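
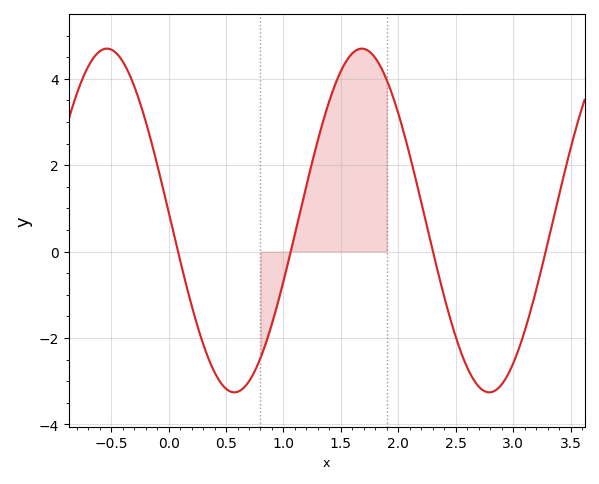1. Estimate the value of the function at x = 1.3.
2.6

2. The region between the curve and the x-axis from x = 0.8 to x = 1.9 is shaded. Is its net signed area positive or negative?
positive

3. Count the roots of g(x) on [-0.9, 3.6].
4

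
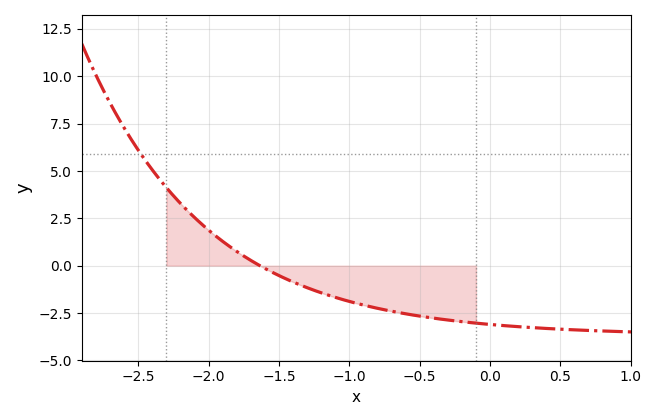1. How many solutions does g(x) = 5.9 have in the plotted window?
1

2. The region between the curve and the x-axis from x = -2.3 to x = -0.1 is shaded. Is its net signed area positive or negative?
negative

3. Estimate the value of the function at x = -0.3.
-2.87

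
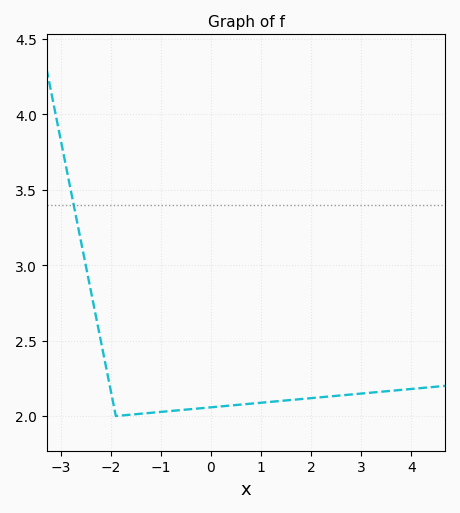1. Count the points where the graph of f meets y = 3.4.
1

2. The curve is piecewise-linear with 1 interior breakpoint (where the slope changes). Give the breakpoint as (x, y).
(-1.9, 2)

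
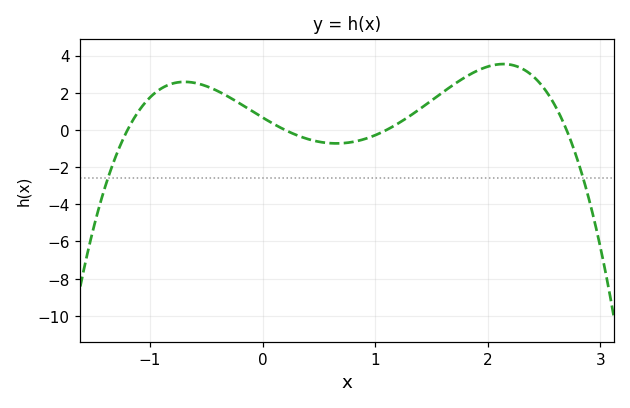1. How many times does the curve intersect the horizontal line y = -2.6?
2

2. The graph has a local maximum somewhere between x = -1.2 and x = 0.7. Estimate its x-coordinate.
-0.7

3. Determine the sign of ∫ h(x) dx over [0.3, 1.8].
positive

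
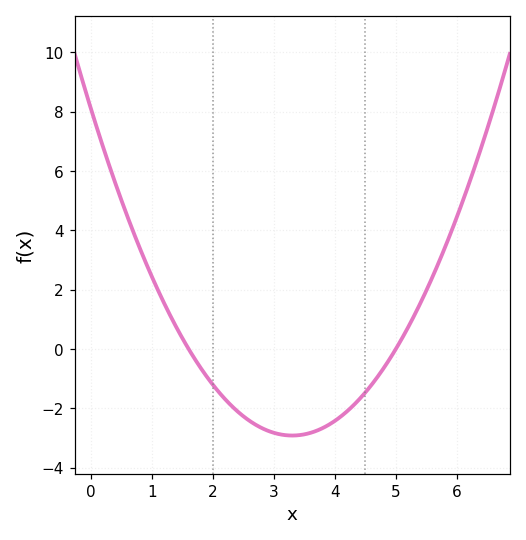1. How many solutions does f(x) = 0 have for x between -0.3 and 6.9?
2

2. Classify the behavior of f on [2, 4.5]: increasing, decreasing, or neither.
neither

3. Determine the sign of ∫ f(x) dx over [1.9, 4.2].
negative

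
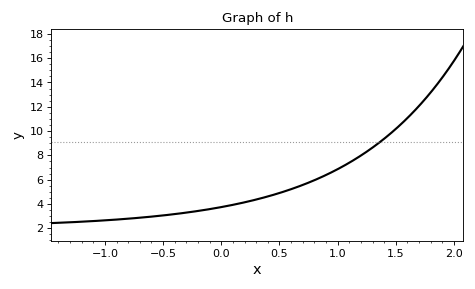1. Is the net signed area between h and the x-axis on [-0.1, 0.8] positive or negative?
positive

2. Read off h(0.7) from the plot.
5.6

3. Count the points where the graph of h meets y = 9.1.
1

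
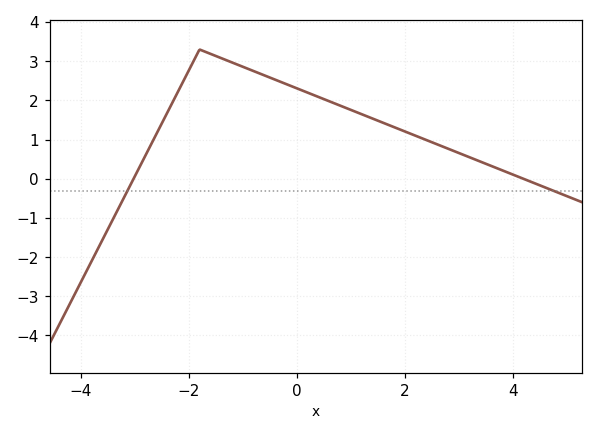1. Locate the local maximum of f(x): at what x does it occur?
-1.8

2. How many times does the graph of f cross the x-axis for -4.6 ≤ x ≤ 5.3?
2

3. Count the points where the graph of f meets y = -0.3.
2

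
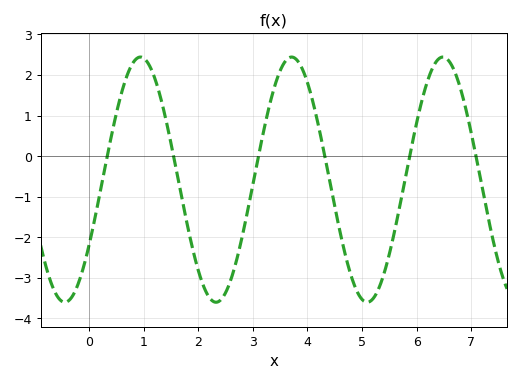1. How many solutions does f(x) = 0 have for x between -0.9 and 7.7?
6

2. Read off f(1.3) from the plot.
1.5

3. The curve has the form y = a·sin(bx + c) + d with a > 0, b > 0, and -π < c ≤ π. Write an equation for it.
y = 3.02sin(2.3x - 0.57) - 0.58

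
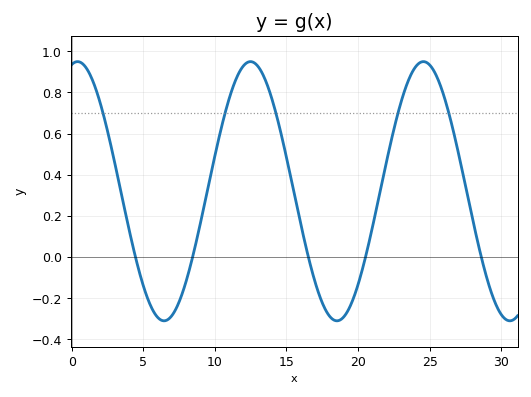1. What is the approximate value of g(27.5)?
0.34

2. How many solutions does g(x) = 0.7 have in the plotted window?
5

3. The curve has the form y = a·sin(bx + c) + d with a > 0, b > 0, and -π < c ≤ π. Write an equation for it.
y = 0.63sin(0.52x + 1.4) + 0.32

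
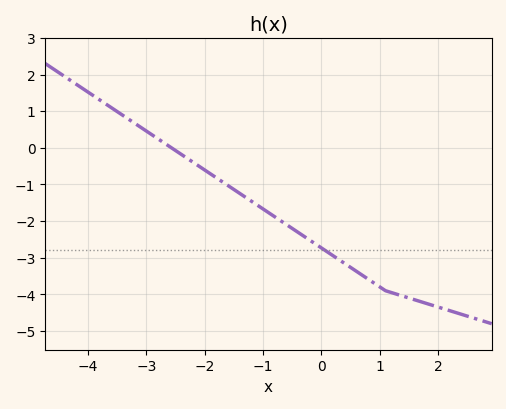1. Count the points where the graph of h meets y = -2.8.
1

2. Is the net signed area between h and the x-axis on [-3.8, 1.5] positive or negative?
negative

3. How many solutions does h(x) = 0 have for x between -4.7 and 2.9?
1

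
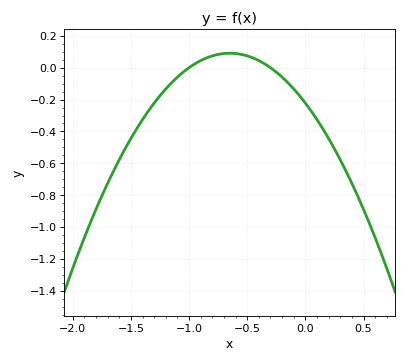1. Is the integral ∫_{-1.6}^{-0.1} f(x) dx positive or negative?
negative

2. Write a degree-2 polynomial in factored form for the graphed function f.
y = -0.74(x + 1)(x + 0.3)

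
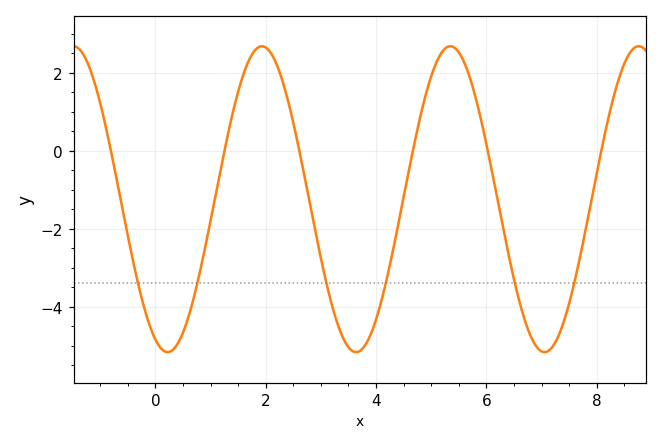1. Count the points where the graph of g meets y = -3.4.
6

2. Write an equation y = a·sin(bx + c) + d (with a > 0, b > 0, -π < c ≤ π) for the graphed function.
y = 3.92sin(1.84x - 1.98) - 1.24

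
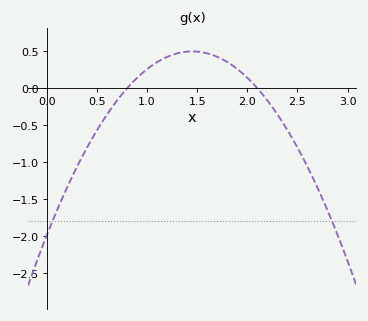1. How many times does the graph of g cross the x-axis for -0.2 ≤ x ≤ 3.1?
2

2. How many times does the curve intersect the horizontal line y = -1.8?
2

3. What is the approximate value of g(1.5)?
0.496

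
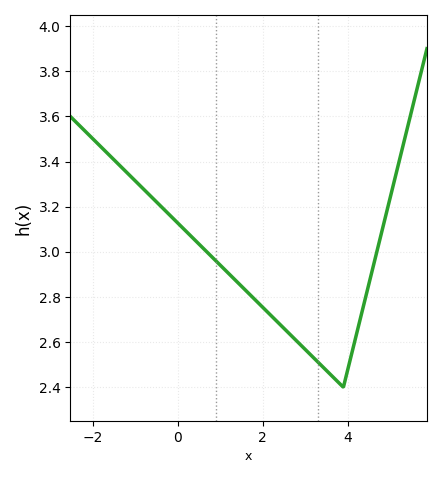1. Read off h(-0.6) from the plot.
3.24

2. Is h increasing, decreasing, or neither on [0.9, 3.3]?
decreasing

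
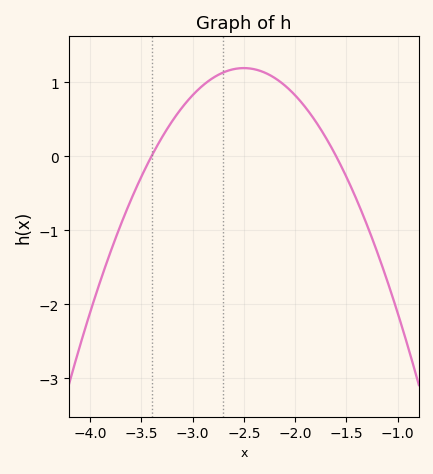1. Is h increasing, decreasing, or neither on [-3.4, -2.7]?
increasing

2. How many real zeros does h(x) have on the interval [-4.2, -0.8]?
2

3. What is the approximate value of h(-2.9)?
0.955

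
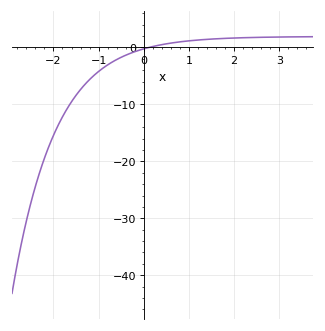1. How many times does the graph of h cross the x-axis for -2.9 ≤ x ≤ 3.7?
1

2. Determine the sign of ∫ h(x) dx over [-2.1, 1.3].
negative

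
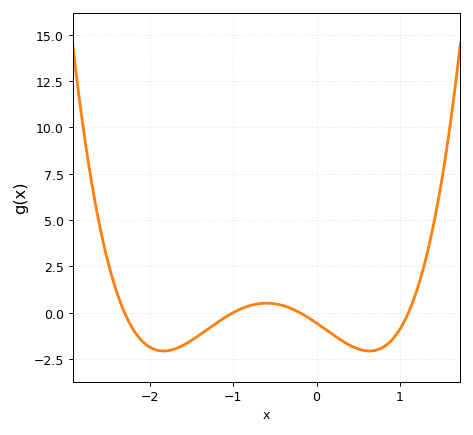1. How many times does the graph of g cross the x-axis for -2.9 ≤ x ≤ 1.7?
4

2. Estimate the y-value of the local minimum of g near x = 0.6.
-2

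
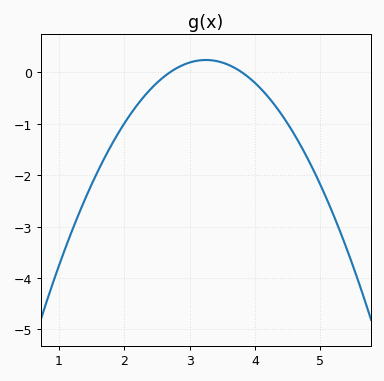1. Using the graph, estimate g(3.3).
0.237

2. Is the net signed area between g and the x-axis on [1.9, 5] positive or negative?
negative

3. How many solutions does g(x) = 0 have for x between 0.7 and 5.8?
2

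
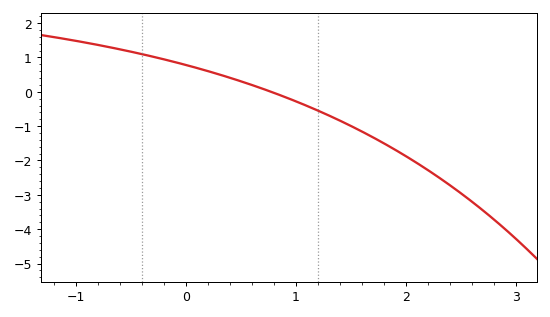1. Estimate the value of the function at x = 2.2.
-2.3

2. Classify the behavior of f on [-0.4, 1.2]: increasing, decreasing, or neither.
decreasing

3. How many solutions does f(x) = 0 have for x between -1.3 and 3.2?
1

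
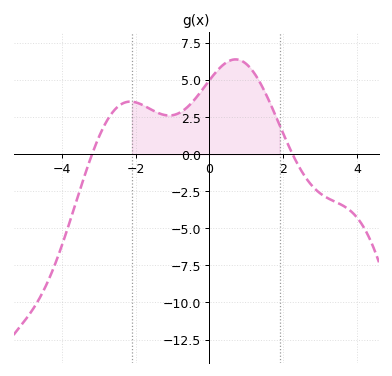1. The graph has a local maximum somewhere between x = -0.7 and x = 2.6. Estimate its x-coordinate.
0.706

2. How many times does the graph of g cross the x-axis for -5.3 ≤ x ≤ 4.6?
2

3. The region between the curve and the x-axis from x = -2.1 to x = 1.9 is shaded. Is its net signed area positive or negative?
positive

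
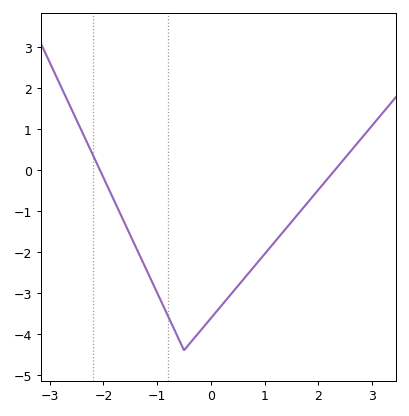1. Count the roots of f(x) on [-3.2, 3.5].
2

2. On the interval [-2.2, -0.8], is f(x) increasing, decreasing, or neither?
decreasing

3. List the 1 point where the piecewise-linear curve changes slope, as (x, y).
(-0.5, -4.4)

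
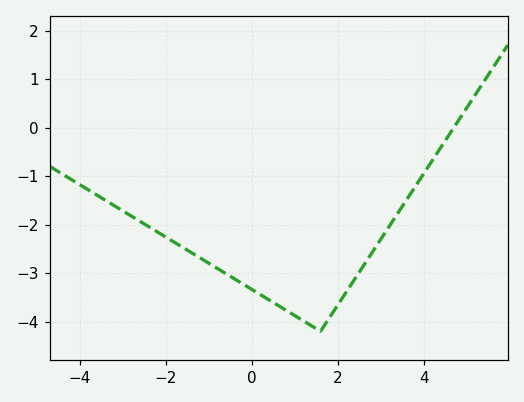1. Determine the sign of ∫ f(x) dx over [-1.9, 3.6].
negative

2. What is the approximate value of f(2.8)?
-2.57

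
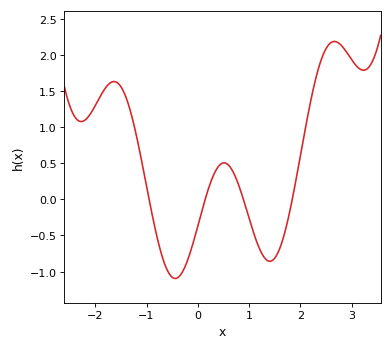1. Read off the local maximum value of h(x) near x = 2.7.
2.2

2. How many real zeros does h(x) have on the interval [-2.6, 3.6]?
4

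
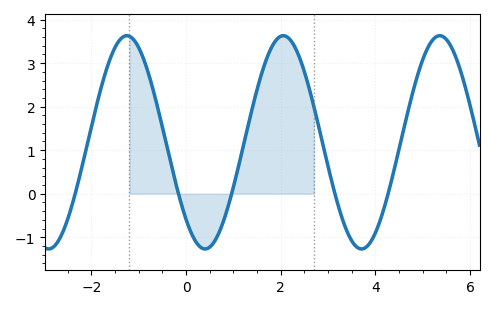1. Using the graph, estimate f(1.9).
3.53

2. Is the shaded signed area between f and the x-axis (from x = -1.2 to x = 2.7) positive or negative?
positive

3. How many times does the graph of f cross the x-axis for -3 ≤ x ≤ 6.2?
5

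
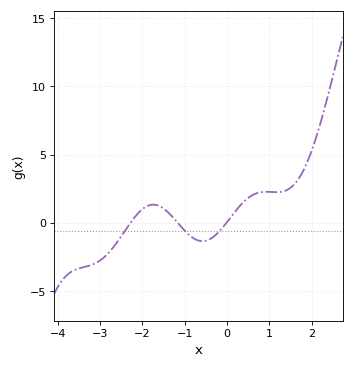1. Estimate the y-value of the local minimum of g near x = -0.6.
-1.36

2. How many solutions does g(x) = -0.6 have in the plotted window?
3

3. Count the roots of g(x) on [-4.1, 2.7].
3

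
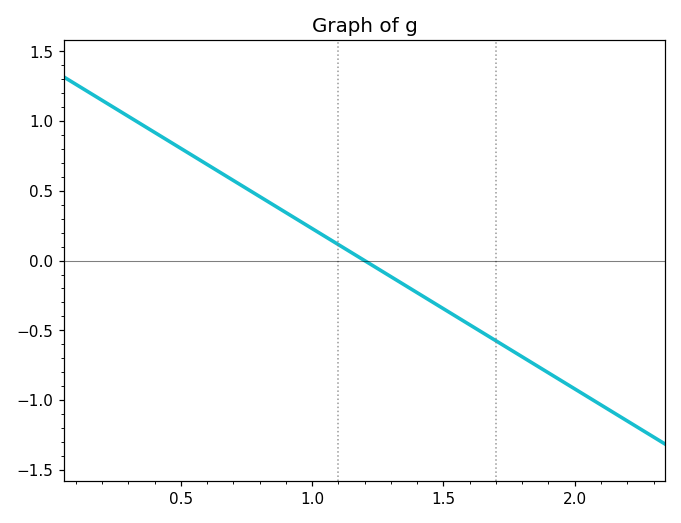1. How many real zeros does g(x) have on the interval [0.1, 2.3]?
1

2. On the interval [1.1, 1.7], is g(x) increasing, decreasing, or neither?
decreasing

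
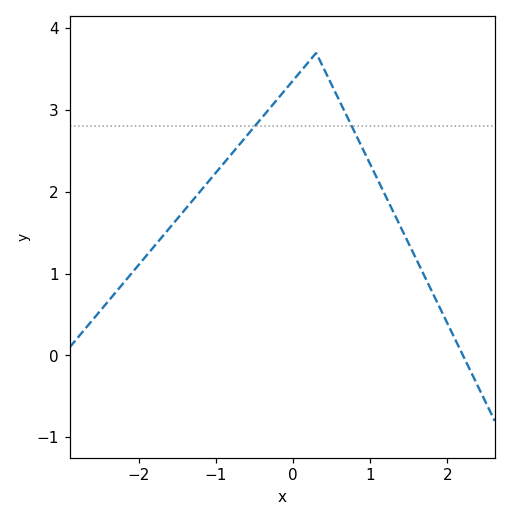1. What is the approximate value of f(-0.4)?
2.9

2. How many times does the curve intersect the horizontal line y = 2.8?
2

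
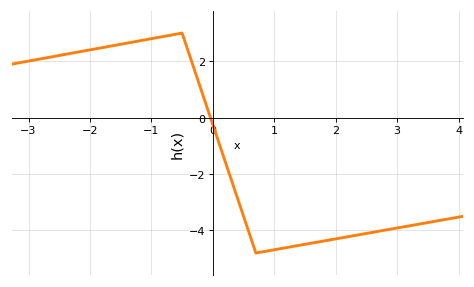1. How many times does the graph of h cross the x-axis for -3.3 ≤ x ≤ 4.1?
1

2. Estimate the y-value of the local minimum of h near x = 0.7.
-4.8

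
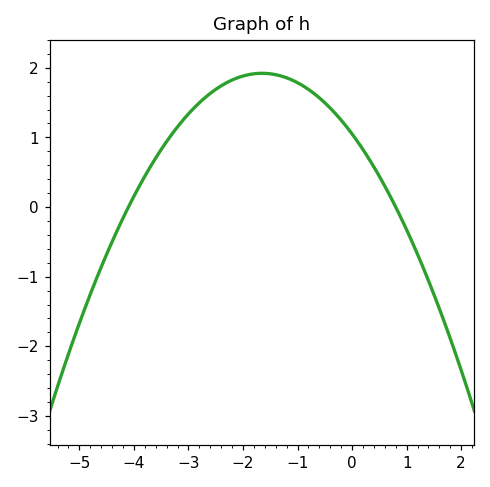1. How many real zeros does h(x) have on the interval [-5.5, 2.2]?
2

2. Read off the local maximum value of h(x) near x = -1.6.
1.9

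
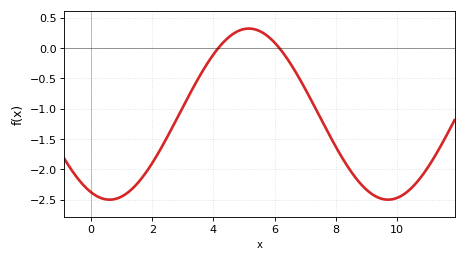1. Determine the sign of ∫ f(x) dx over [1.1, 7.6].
negative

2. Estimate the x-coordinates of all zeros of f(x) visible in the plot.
4.2, 6.2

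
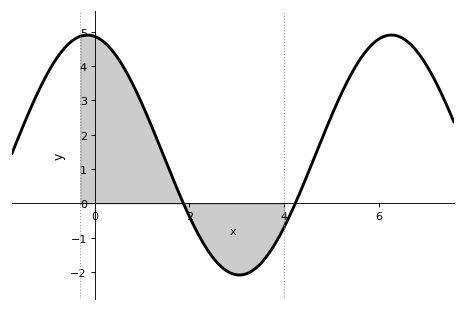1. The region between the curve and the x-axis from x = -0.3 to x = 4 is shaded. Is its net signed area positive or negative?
positive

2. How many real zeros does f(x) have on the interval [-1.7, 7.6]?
2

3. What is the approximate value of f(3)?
-2.1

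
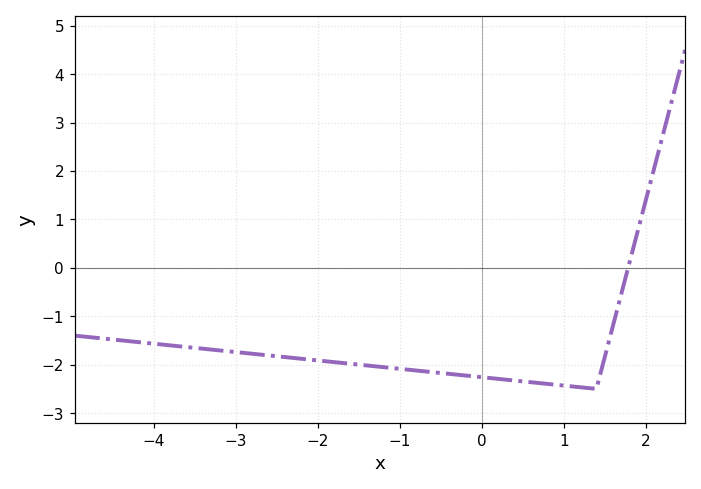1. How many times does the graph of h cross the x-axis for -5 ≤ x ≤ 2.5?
1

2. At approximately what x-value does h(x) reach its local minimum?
1.4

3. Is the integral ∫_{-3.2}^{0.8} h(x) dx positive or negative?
negative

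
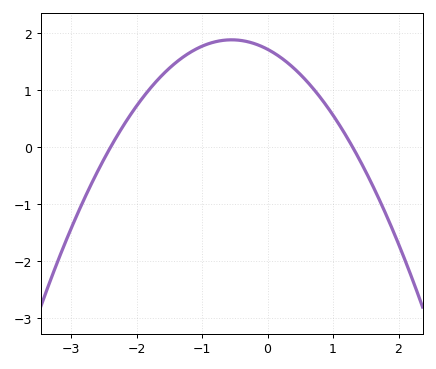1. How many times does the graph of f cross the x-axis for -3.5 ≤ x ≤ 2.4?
2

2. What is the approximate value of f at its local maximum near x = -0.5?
1.88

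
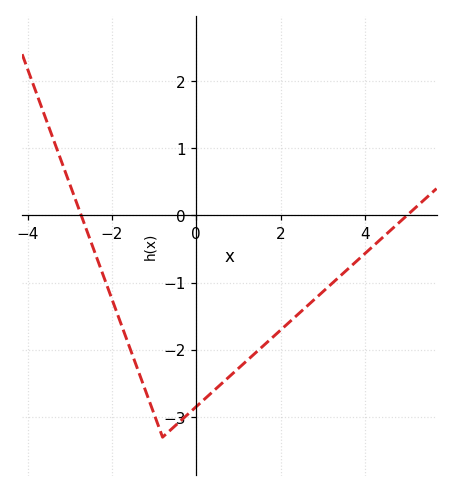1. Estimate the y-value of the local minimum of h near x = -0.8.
-3.3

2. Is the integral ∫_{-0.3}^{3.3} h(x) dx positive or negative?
negative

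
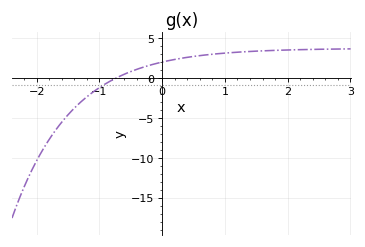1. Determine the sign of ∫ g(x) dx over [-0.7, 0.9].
positive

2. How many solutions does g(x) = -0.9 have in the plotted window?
1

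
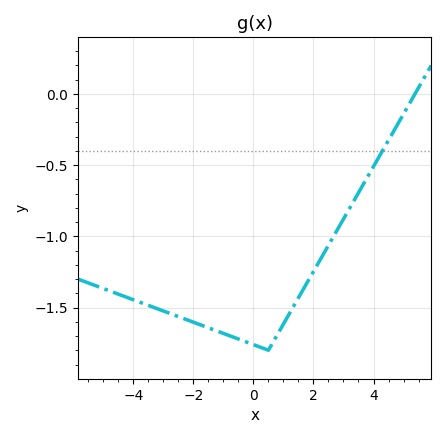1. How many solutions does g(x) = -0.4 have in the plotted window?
1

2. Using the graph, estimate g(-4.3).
-1.42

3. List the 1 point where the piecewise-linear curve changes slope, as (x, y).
(0.5, -1.8)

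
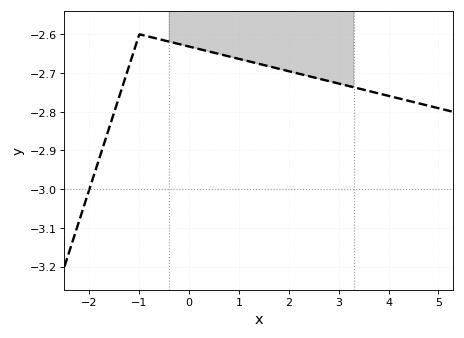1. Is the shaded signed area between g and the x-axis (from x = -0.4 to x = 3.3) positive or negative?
negative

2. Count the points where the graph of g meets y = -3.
1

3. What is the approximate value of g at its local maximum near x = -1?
-2.6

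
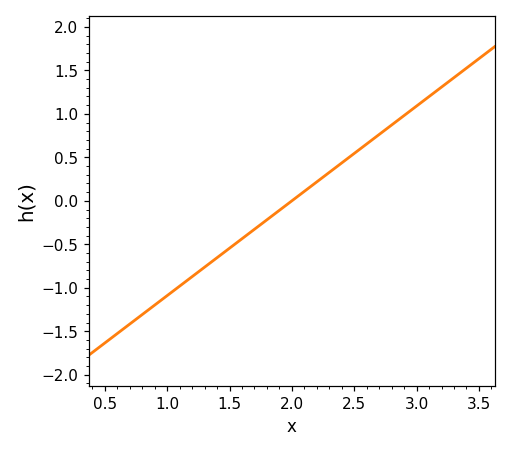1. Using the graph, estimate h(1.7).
-0.35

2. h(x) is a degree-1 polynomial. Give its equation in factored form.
y = 1.09(x - 2)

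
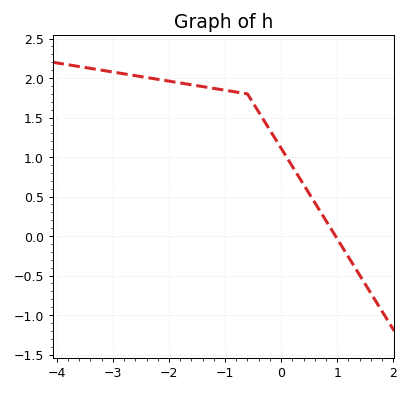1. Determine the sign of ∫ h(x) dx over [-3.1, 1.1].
positive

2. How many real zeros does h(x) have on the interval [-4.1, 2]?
1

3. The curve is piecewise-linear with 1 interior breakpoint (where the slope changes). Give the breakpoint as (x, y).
(-0.6, 1.8)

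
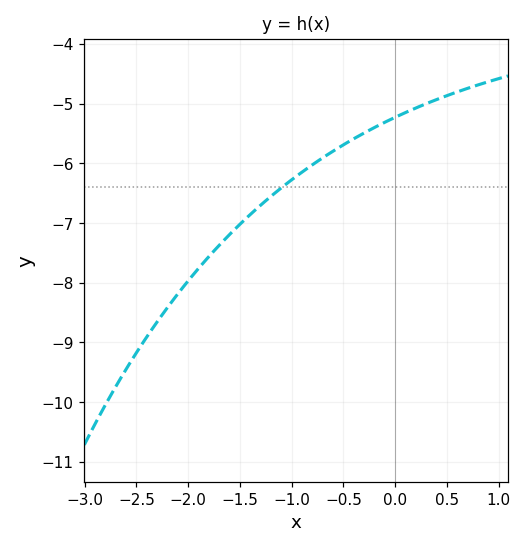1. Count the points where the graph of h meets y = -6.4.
1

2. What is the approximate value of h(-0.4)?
-5.59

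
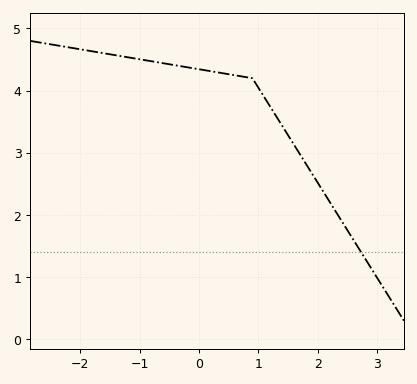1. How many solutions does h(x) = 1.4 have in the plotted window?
1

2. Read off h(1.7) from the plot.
3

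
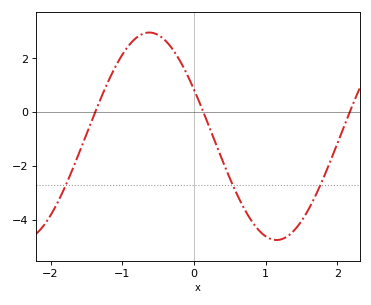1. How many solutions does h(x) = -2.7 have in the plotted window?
3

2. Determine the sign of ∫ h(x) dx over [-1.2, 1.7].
negative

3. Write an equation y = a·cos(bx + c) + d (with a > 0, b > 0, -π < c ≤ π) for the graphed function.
y = 3.86cos(1.77x + 1.1) - 0.9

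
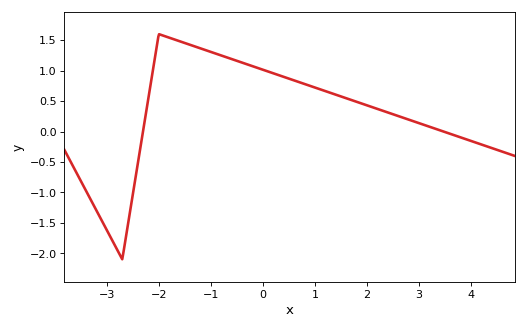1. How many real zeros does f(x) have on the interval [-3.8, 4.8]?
2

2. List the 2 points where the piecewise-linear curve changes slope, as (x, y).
(-2.7, -2.1); (-2, 1.6)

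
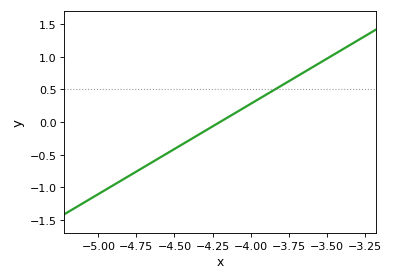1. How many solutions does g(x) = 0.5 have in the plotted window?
1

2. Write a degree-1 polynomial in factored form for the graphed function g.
y = 1.38(x + 4.2)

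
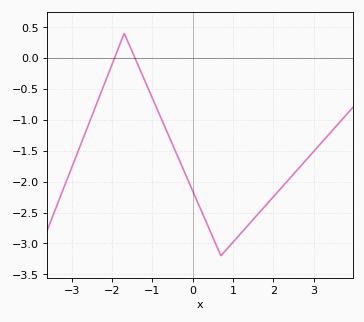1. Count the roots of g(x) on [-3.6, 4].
2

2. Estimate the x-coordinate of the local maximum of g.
-1.8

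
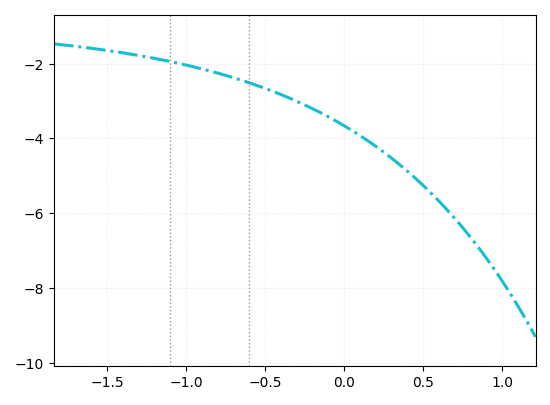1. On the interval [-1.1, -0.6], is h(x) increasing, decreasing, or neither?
decreasing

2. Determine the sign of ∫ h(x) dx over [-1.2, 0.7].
negative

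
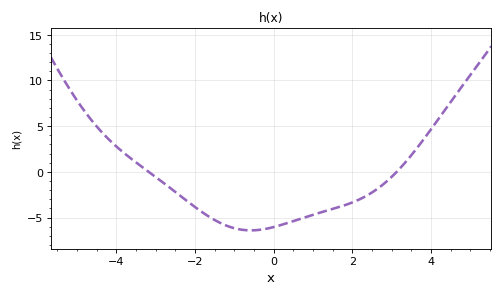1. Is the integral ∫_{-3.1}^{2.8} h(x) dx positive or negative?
negative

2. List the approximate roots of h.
-3.18, 3.12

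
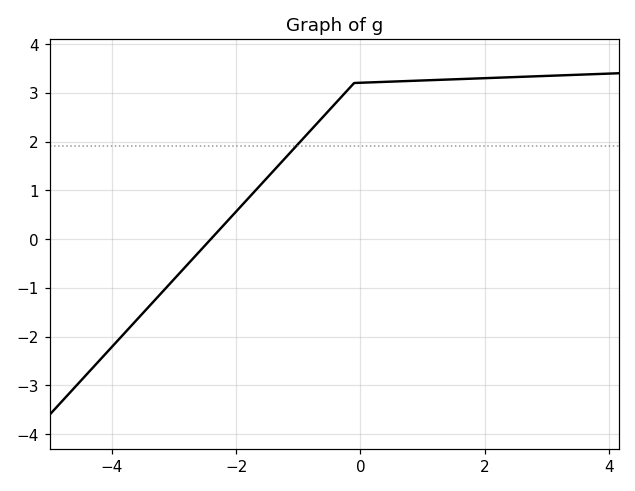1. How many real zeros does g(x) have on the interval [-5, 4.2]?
1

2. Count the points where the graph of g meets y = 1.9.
1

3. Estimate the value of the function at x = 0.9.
3.2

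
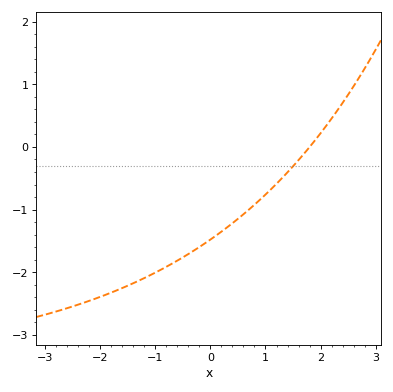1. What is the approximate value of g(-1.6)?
-2.3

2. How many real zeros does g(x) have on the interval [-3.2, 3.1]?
1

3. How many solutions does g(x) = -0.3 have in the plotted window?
1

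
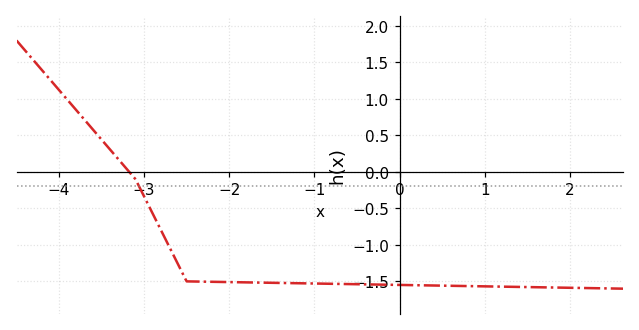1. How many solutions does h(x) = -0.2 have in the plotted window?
1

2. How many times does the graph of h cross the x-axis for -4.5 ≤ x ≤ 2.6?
1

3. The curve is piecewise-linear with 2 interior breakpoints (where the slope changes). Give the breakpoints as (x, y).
(-3.1, -0.1); (-2.5, -1.5)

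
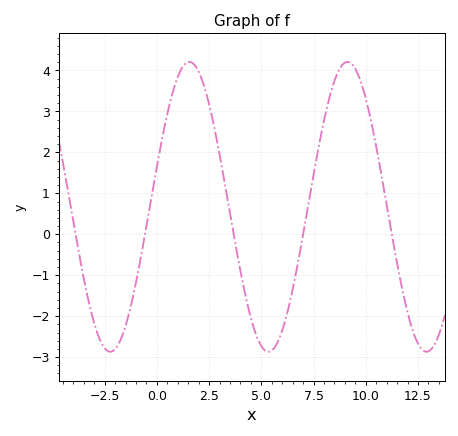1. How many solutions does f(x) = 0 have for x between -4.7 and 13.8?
5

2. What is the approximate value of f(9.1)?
4.2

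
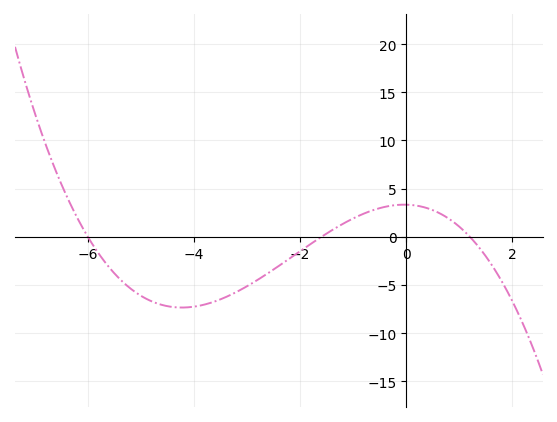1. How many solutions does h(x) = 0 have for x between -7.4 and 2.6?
3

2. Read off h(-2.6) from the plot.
-3.5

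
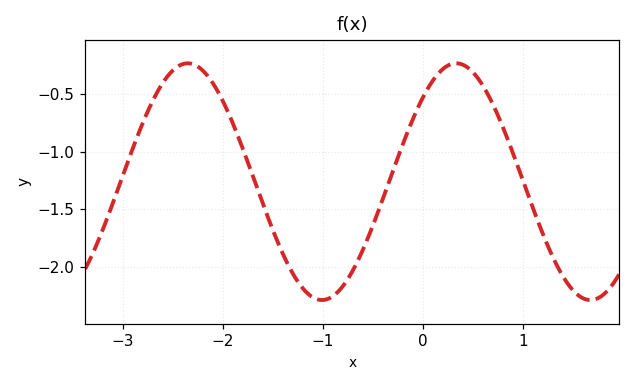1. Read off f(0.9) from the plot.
-1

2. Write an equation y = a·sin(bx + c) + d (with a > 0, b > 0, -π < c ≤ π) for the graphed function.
y = 1.03sin(2.3x + 0.79) - 1.26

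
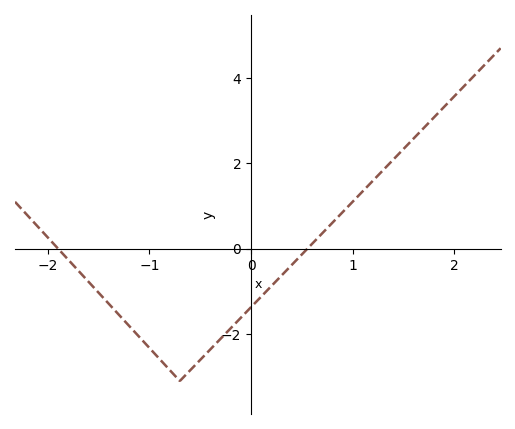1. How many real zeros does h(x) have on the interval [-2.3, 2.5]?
2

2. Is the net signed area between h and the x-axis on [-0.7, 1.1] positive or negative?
negative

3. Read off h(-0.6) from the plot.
-2.8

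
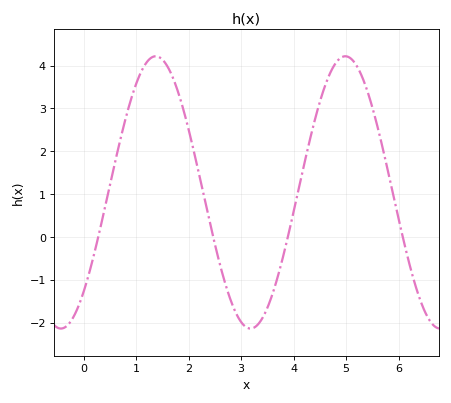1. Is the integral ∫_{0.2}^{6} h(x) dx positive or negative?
positive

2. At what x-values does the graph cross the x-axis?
0.281, 2.47, 3.89, 6.08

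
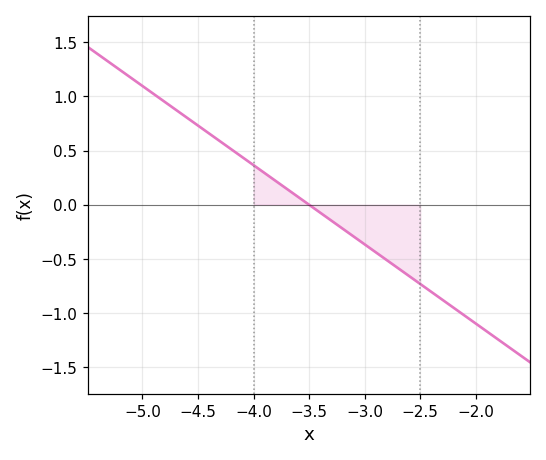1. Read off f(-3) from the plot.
-0.365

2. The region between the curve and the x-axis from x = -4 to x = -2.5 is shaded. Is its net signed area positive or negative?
negative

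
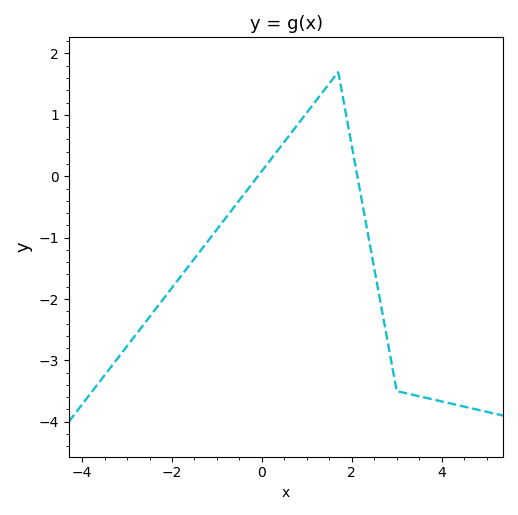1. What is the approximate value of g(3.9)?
-3.7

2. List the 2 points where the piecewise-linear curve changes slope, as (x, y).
(1.7, 1.7); (3, -3.5)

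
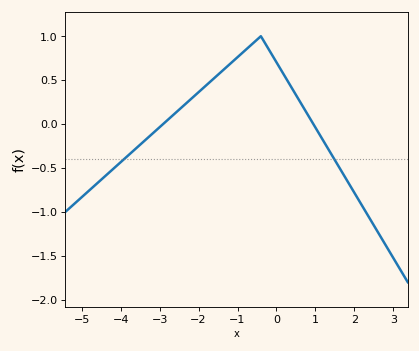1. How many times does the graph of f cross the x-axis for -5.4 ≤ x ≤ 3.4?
2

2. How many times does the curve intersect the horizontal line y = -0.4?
2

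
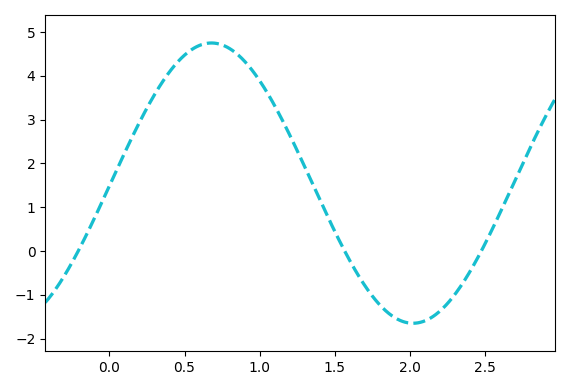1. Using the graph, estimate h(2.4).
-0.478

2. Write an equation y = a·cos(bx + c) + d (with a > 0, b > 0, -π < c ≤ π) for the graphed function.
y = 3.2cos(2.34x - 1.59) + 1.55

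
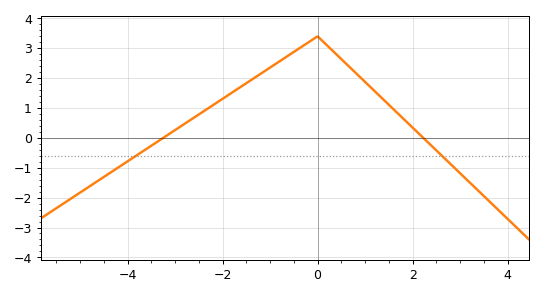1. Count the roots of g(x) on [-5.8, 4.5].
2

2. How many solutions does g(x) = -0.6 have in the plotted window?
2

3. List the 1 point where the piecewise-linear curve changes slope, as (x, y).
(0, 3.4)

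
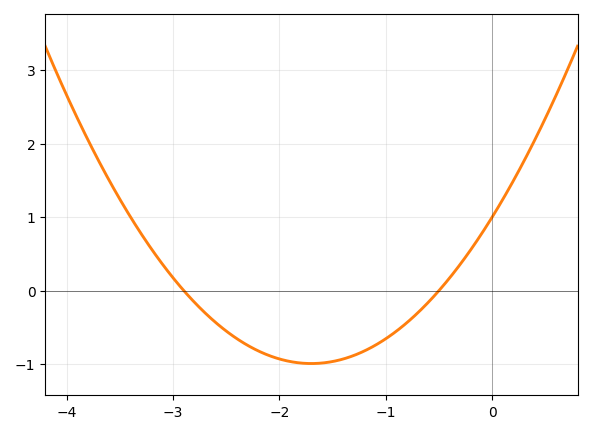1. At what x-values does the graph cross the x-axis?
-2.9, -0.5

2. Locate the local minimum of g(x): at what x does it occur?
-1.7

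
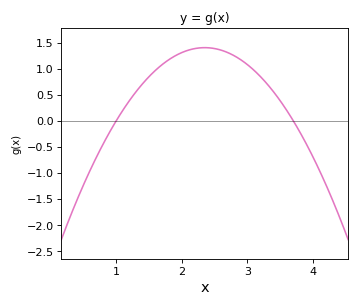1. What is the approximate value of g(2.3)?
1.4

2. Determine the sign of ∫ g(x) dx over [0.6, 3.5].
positive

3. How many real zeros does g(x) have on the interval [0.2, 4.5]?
2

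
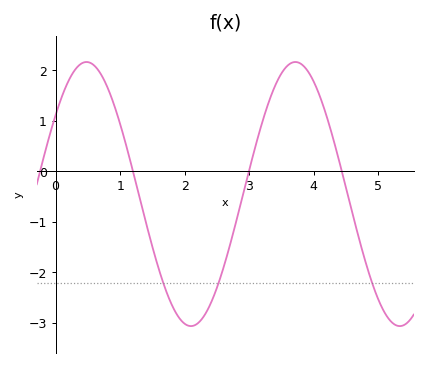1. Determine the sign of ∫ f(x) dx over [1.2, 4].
negative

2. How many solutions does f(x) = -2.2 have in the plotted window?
3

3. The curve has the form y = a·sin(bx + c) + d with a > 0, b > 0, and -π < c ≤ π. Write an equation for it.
y = 2.61sin(1.9x + 0.64) - 0.45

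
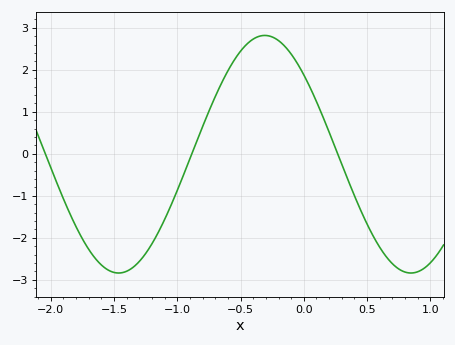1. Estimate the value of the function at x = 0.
1.88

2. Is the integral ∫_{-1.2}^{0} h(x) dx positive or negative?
positive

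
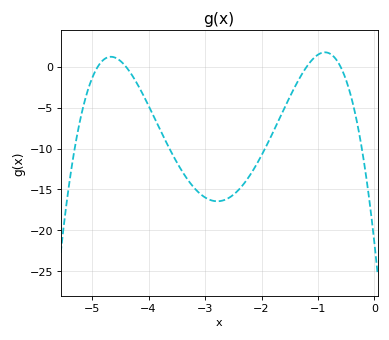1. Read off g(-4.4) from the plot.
0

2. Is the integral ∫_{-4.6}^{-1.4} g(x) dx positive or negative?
negative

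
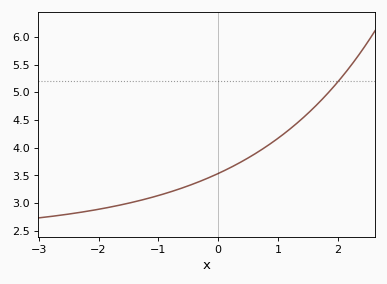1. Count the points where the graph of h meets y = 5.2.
1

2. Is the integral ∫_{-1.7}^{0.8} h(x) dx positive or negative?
positive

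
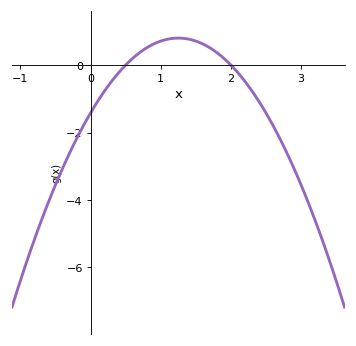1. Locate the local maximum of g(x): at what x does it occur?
1.2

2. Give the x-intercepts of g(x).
0.5, 2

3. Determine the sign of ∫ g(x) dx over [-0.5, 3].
negative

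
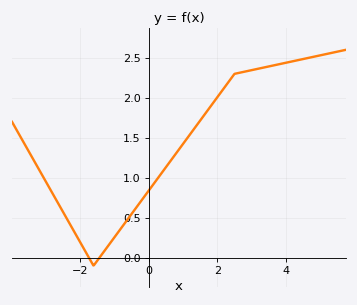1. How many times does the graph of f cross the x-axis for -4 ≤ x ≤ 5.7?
2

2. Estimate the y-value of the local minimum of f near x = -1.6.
-0.1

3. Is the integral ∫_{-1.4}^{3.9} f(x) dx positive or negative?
positive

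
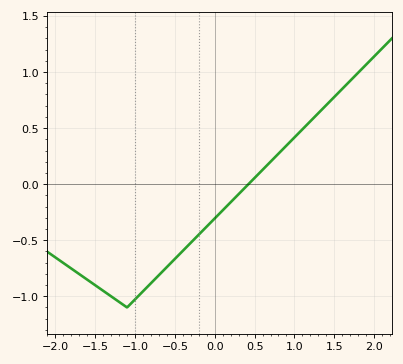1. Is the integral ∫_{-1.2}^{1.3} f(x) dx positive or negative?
negative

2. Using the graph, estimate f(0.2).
-0.15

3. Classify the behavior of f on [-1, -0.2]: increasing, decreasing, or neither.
increasing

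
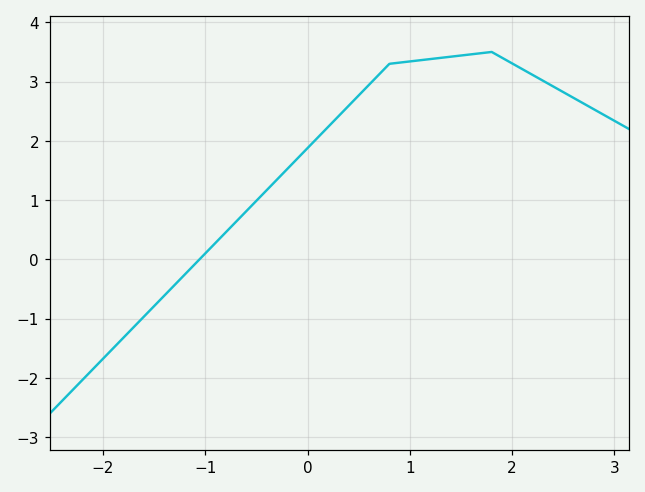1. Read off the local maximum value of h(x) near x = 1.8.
3.5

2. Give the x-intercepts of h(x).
-1.1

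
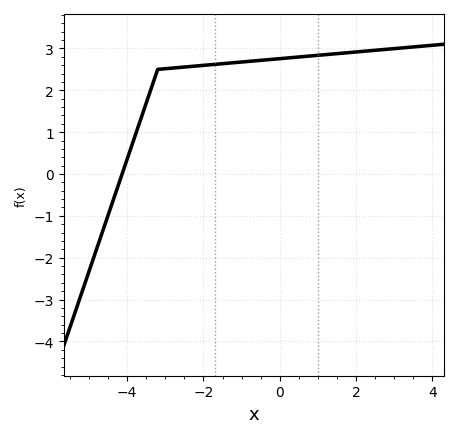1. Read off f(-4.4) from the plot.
-0.722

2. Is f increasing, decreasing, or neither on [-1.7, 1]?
increasing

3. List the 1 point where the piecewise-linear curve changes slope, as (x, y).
(-3.2, 2.5)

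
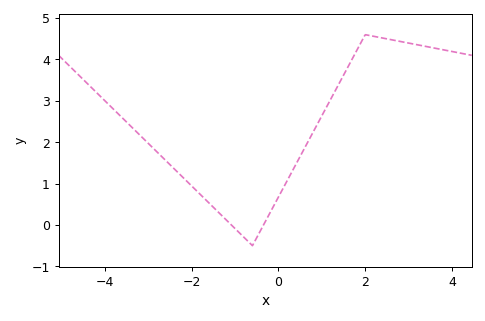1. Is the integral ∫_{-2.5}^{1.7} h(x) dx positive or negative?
positive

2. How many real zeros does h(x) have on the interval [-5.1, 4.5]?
2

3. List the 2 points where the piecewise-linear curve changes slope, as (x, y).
(-0.6, -0.5); (2, 4.6)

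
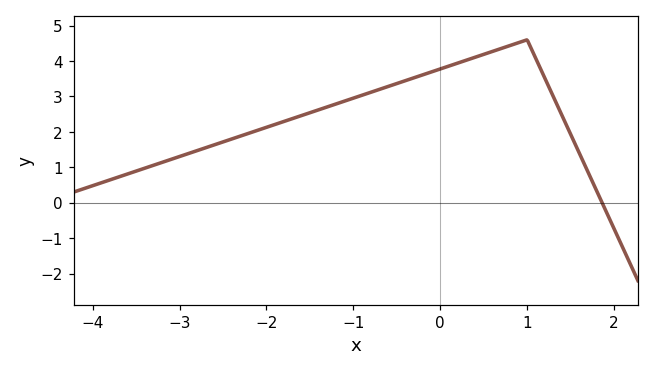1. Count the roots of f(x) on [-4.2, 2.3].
1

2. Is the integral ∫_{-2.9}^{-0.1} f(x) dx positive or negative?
positive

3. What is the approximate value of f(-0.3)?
3.53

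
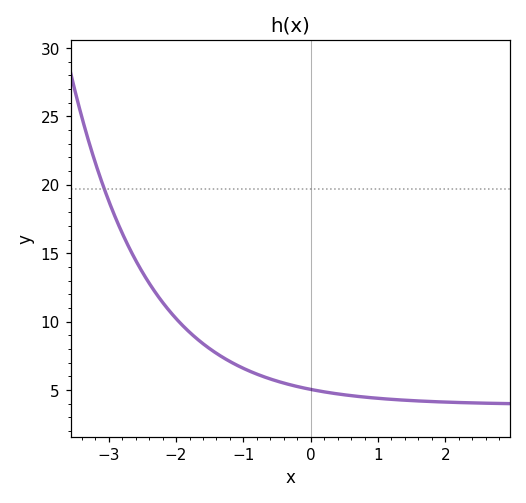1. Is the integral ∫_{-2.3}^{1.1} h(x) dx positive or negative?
positive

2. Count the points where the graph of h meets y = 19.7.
1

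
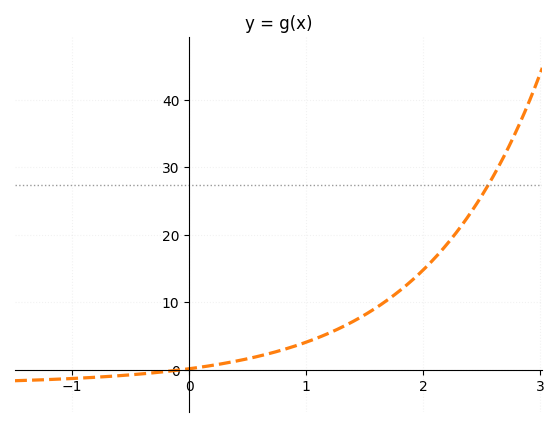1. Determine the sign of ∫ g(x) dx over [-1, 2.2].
positive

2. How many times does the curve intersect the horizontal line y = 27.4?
1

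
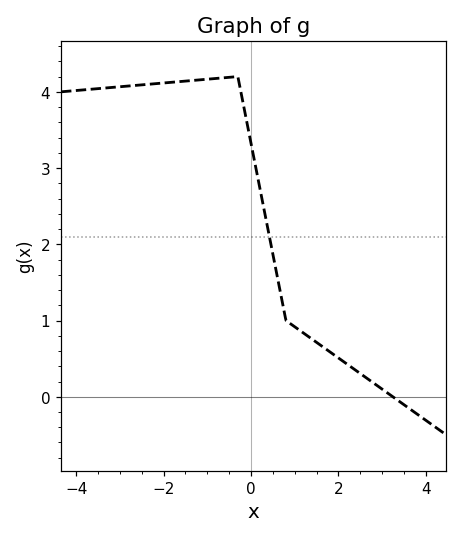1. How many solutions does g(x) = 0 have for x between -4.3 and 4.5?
1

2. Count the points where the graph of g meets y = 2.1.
1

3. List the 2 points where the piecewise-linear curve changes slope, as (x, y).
(-0.3, 4.2); (0.8, 1)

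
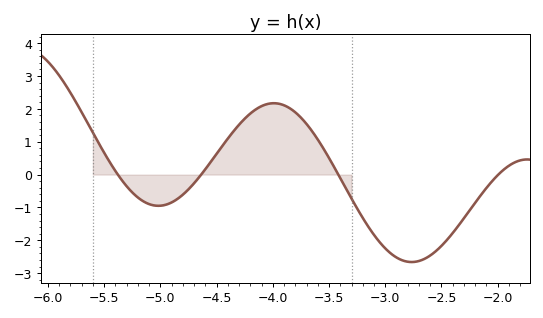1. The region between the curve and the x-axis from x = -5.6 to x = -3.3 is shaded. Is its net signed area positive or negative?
positive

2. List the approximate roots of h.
-5.38, -4.64, -3.42, -1.99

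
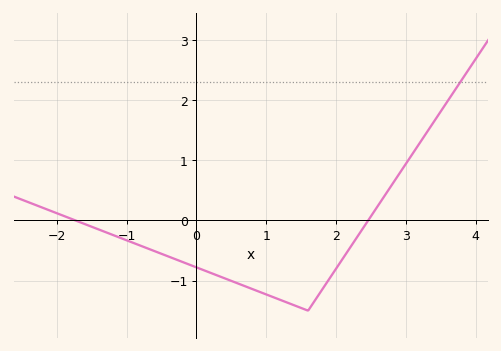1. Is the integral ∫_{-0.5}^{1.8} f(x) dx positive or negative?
negative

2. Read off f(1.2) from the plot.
-1.32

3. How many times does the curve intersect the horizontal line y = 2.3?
1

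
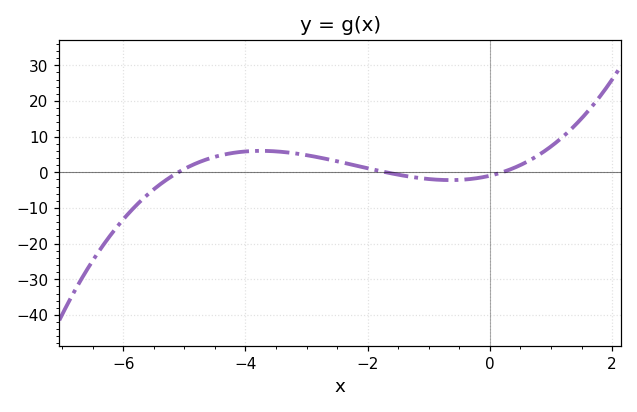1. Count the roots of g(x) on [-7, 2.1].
3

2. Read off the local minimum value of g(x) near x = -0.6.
-2.18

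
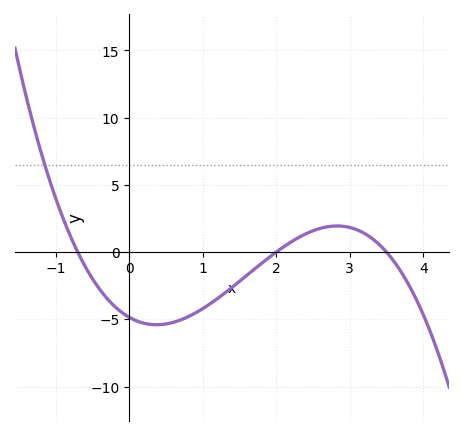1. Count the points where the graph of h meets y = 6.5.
1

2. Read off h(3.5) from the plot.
0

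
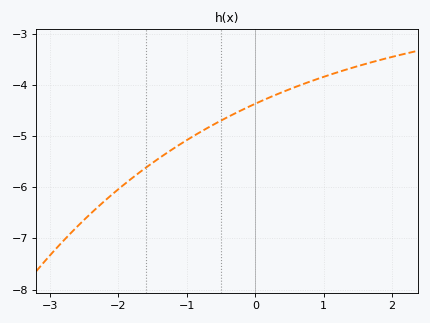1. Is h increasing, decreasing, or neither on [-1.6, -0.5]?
increasing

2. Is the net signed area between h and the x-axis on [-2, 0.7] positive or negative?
negative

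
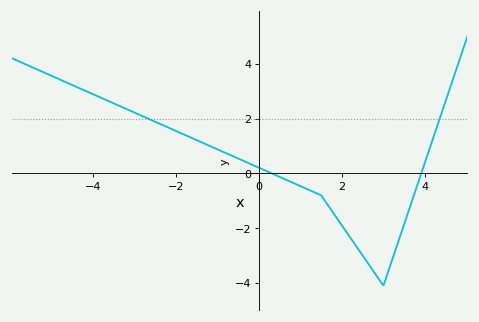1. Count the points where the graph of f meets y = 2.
2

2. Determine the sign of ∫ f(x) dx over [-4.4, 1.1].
positive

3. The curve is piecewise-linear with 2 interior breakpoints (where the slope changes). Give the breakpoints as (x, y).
(1.5, -0.8); (3, -4.1)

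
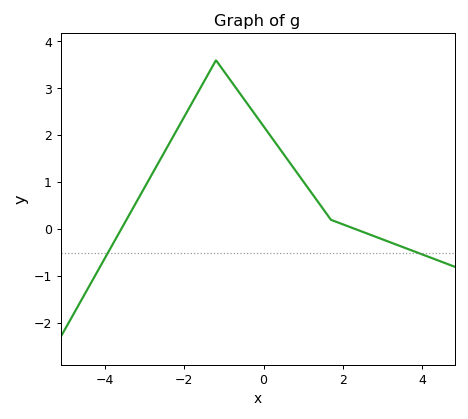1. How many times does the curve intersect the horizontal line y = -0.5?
2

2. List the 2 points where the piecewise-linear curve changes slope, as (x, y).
(-1.2, 3.6); (1.7, 0.2)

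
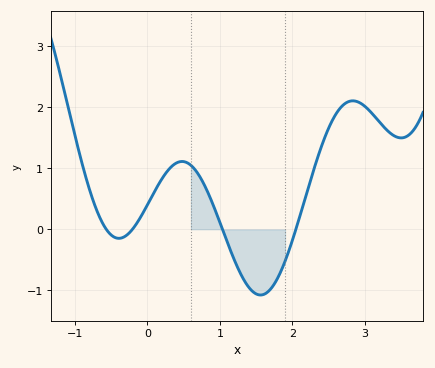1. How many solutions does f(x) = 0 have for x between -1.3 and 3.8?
4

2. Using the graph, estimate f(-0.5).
-0.1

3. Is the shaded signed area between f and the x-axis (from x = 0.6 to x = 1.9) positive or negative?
negative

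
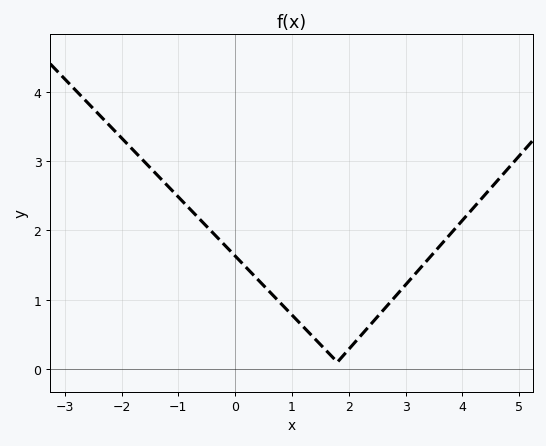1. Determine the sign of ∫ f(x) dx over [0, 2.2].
positive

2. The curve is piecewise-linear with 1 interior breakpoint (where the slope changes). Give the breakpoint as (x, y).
(1.8, 0.1)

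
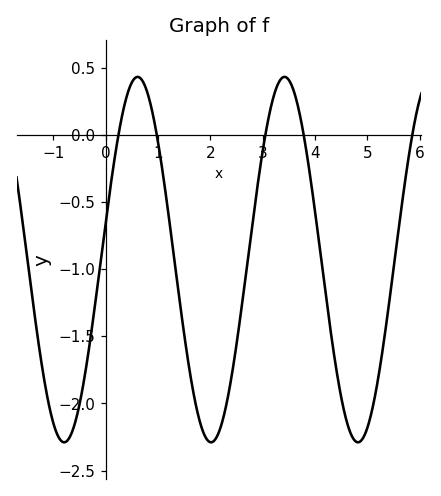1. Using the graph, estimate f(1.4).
-1.19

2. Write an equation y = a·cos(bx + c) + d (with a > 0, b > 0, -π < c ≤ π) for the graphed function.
y = 1.36cos(2.24x - 1.37) - 0.93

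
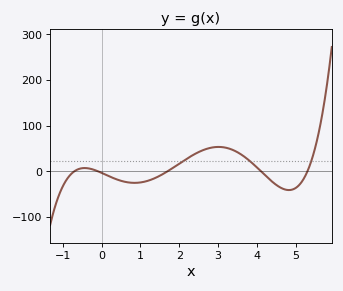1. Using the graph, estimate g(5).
-36.5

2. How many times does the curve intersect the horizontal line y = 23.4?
3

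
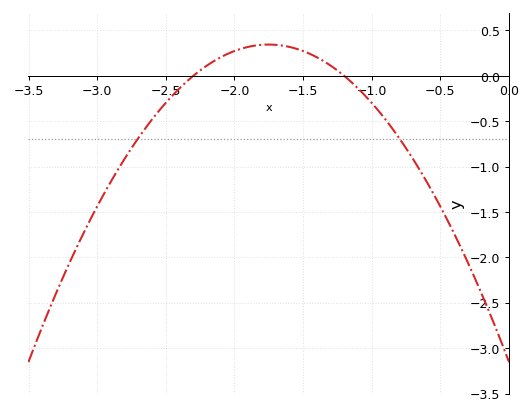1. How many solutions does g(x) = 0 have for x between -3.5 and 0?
2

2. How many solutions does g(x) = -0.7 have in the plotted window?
2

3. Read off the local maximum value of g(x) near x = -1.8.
0.35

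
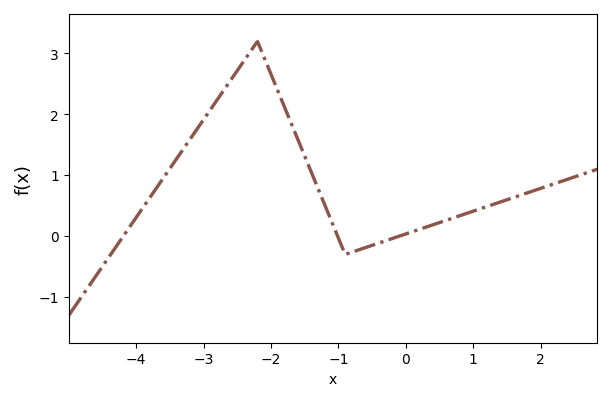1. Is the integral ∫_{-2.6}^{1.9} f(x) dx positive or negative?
positive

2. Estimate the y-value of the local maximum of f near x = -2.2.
3.2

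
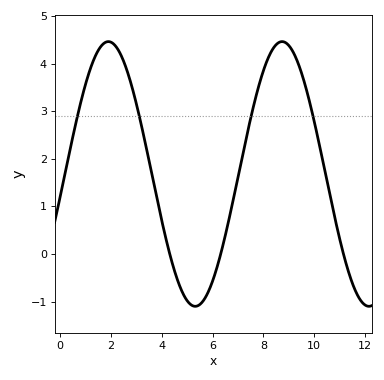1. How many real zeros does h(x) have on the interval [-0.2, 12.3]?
3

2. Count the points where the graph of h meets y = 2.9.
4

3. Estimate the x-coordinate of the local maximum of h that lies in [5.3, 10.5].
8.74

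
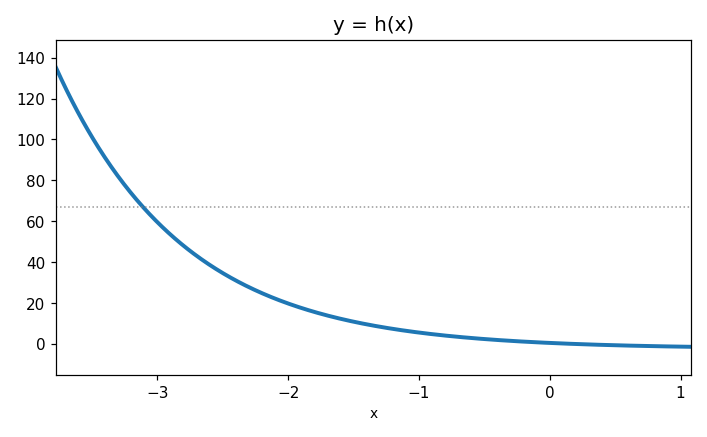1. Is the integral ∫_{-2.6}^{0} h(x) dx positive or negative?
positive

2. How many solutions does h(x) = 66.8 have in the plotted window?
1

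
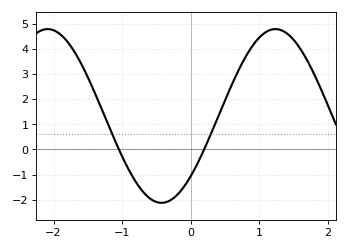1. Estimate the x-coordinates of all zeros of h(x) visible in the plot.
-1, 0.2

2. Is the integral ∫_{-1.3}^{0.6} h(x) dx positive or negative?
negative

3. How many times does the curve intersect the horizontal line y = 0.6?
2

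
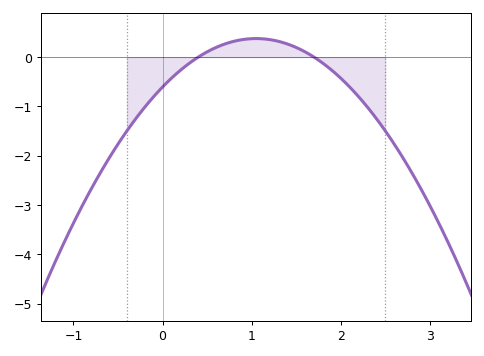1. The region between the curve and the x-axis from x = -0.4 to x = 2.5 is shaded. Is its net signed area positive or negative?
negative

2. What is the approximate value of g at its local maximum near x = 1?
0.4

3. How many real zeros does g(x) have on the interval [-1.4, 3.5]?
2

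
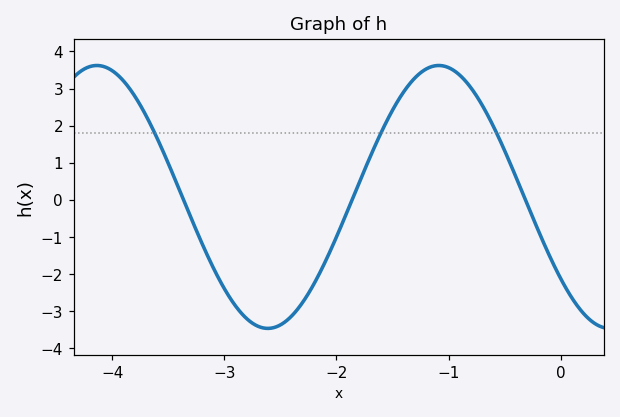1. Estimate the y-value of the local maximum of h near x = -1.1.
3.62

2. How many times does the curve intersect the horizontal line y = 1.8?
3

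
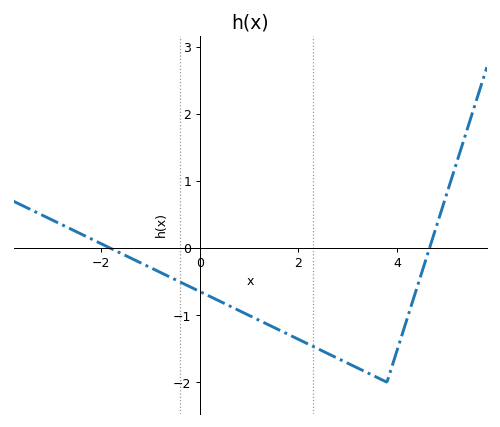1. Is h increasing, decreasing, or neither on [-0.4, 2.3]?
decreasing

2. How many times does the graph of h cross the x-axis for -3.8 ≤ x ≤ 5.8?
2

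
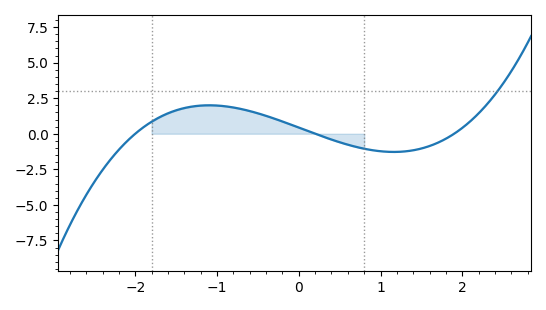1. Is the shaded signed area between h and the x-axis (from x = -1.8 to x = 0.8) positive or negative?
positive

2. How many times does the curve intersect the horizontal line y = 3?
1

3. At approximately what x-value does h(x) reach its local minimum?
1.16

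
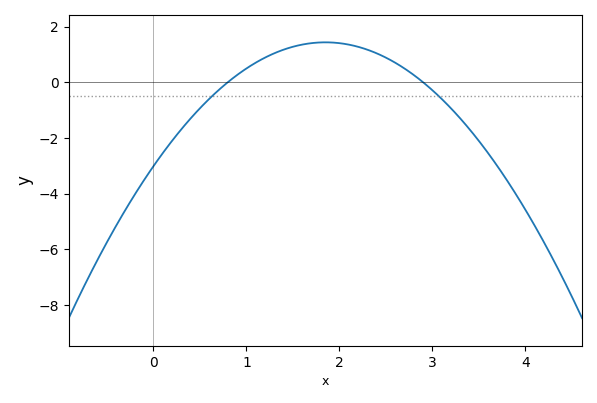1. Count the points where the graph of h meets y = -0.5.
2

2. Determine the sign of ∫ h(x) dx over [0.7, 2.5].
positive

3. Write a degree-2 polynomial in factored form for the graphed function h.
y = -1.3(x - 0.8)(x - 2.9)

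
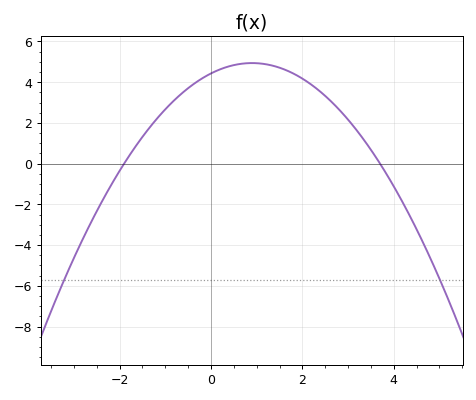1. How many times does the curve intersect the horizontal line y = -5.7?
2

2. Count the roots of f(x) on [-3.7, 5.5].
2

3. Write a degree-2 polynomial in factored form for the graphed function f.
y = -0.63(x + 1.9)(x - 3.7)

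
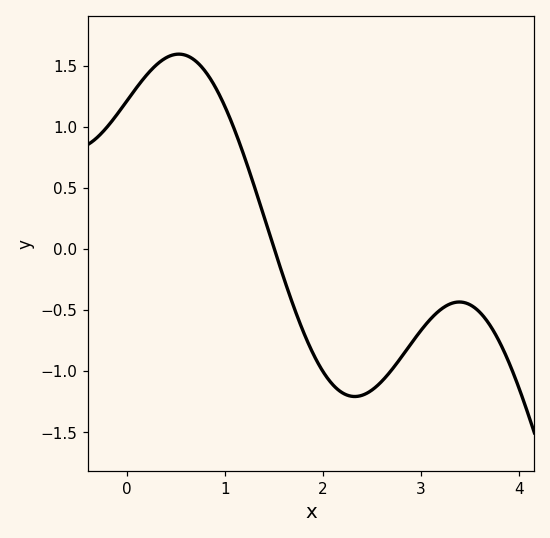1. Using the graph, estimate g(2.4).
-1.2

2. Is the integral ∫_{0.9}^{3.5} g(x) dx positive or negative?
negative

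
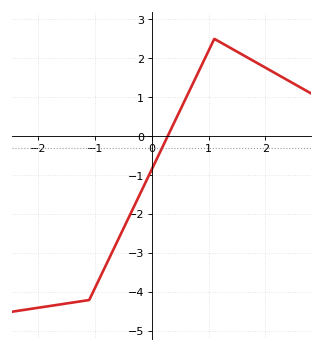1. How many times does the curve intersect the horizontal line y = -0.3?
1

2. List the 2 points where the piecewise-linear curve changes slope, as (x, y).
(-1.1, -4.2); (1.1, 2.5)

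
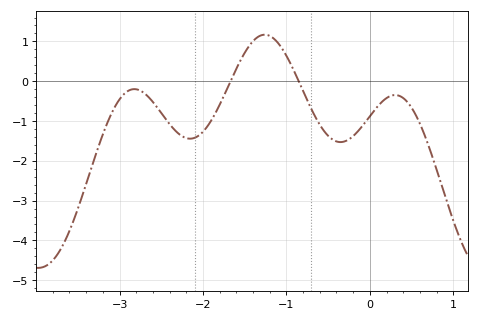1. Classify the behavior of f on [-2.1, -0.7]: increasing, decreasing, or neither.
neither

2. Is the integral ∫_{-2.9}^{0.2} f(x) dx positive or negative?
negative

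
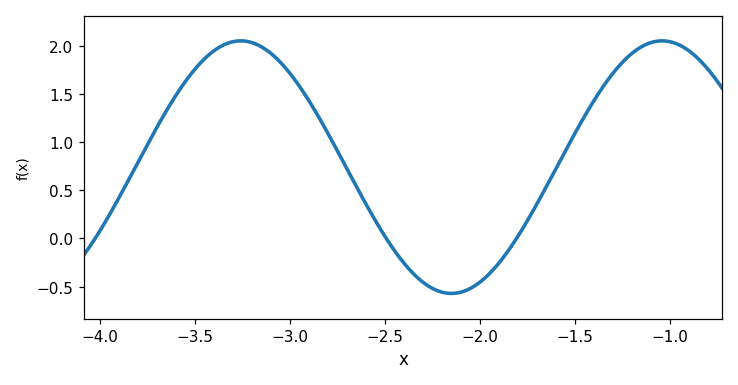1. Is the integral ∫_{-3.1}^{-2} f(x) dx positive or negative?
positive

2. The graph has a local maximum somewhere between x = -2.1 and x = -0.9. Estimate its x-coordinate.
-1.04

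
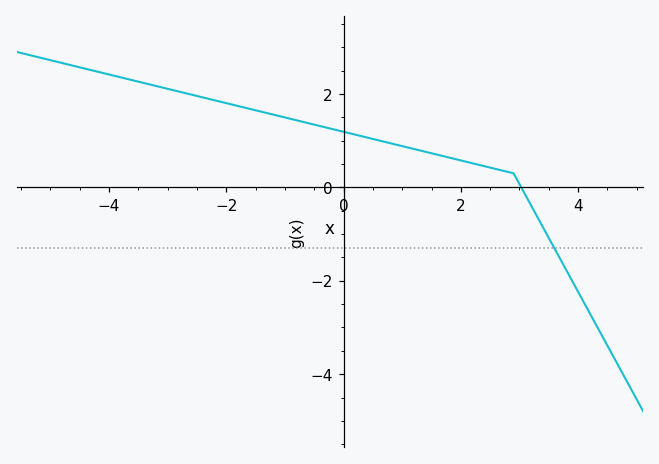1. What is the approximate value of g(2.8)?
0.4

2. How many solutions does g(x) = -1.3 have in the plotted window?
1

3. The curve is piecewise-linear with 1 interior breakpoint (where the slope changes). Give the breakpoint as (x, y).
(2.9, 0.3)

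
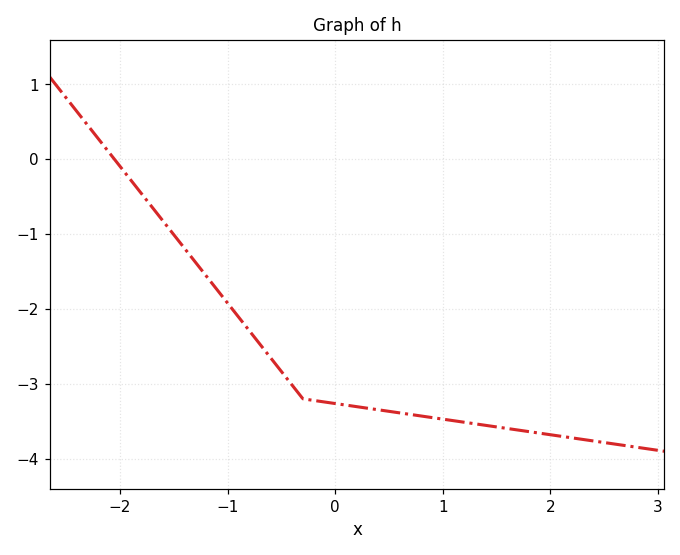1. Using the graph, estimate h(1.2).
-3.51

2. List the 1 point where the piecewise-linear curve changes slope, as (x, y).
(-0.3, -3.2)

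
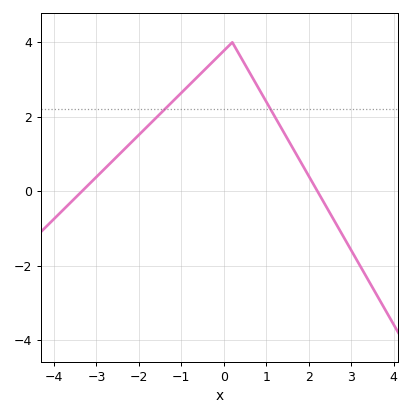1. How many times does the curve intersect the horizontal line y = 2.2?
2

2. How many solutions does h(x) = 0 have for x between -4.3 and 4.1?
2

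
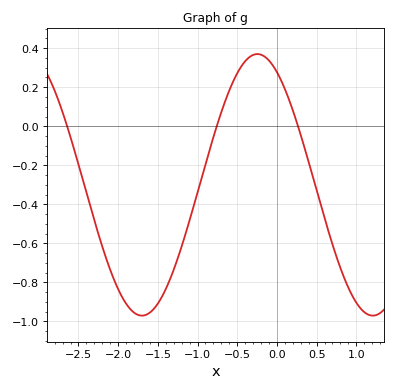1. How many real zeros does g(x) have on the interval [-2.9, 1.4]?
3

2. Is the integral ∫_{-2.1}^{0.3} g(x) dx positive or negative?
negative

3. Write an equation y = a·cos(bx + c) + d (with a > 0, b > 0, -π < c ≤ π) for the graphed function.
y = 0.67cos(2.2x + 0.53) - 0.3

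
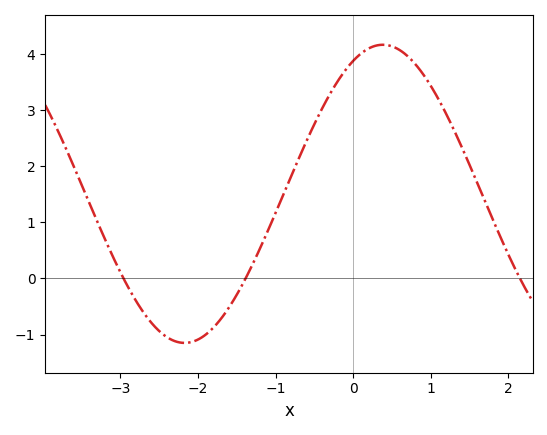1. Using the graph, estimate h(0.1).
4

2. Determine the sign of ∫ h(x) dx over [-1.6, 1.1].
positive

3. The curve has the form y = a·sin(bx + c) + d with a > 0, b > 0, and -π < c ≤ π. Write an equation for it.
y = 2.66sin(1.2x + 1.1) + 1.51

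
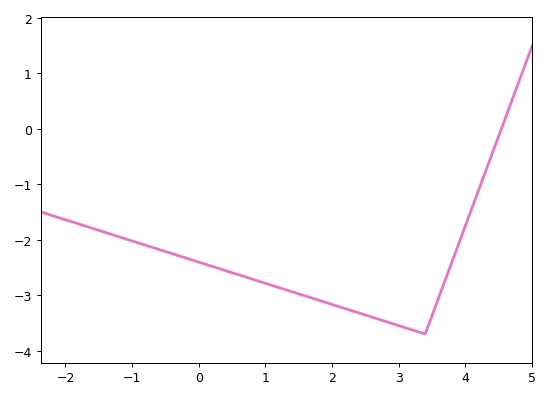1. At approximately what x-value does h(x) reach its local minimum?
3.4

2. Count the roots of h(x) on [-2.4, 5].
1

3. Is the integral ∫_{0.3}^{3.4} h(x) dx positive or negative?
negative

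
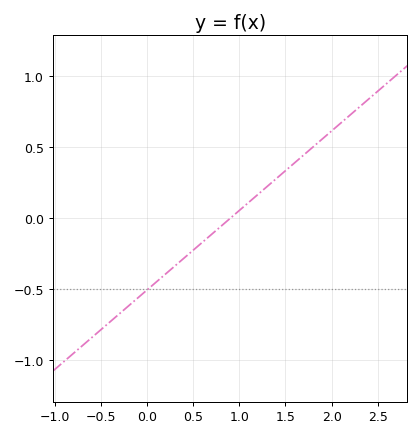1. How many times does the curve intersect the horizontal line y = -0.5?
1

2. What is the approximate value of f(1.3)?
0.224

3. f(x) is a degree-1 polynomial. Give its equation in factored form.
y = 0.56(x - 0.9)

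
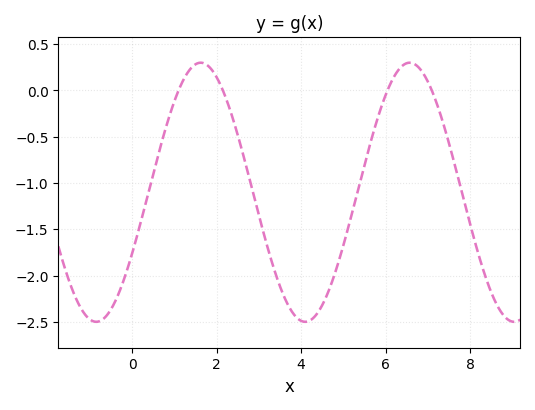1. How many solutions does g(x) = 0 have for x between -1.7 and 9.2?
4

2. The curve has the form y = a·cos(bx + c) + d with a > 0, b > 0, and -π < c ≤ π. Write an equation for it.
y = 1.4cos(1.27x - 2.06) - 1.1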